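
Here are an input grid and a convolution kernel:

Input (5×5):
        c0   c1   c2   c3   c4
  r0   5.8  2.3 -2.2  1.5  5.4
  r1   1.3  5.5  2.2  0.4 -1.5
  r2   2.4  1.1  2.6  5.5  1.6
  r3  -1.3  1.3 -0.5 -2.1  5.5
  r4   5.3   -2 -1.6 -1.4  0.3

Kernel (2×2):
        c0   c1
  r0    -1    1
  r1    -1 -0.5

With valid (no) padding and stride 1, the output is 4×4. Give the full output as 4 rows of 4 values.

-7.55 -11.1 1.3 4.25
1.25 -5.7 -7.15 -8.2
-0.65 0.45 4.45 -4.55
-1.7 1 0.7 8.85

Output[0,0]: The receptive field on the input at this output position is [5.8 2.3 / 1.3 5.5]. Elementwise product with the kernel and sum: 5.8·-1 + 2.3·1 + 1.3·-1 + 5.5·-0.5.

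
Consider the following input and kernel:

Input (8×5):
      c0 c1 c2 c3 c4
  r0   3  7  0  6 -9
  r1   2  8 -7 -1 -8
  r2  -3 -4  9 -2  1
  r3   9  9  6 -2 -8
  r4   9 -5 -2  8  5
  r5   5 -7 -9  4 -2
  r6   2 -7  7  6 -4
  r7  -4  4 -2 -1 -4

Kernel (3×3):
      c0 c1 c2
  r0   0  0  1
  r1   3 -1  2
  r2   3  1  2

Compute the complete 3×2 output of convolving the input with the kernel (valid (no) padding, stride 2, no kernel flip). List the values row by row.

-11 -18
57 17
15 -11

Output[0,0]: The receptive field on the input at this output position is [3 7 0 / 2 8 -7 / -3 -4 9]. Elementwise product with the kernel and sum: 0·1 + 2·3 + 8·-1 + -7·2 + -3·3 + -4·1 + 9·2.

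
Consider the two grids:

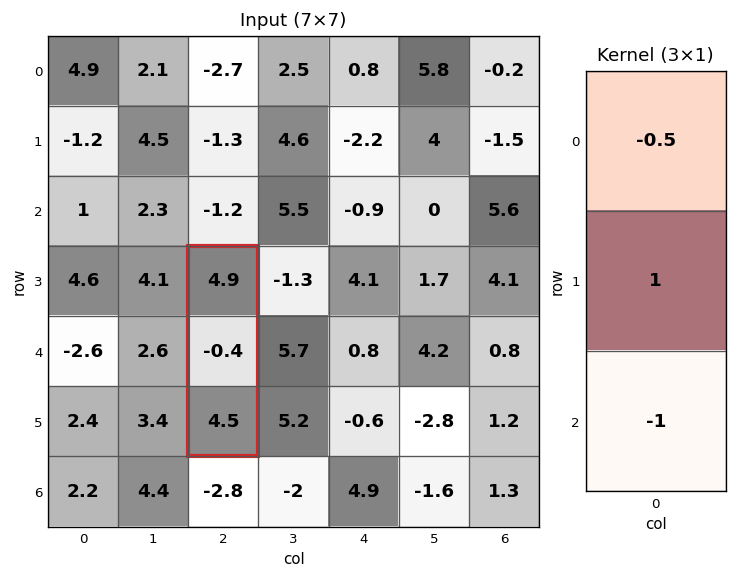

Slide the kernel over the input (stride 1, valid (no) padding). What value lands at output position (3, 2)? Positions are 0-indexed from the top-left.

The receptive field on the input at this output position is [4.9 / -0.4 / 4.5]. Elementwise product with the kernel and sum: 4.9·-0.5 + -0.4·1 + 4.5·-1.

-7.35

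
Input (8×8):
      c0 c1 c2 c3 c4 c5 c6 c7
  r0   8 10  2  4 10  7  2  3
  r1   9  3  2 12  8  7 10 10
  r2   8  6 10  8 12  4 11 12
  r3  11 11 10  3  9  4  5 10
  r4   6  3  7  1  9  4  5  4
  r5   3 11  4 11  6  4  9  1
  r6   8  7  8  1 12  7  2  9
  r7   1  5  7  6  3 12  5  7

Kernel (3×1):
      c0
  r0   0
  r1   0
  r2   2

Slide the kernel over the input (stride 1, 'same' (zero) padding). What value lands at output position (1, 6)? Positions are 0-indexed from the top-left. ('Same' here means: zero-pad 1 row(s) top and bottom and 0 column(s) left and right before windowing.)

22

The receptive field on the zero-padded input at this output position is [2 / 10 / 11]. Elementwise product with the kernel and sum: 11·2.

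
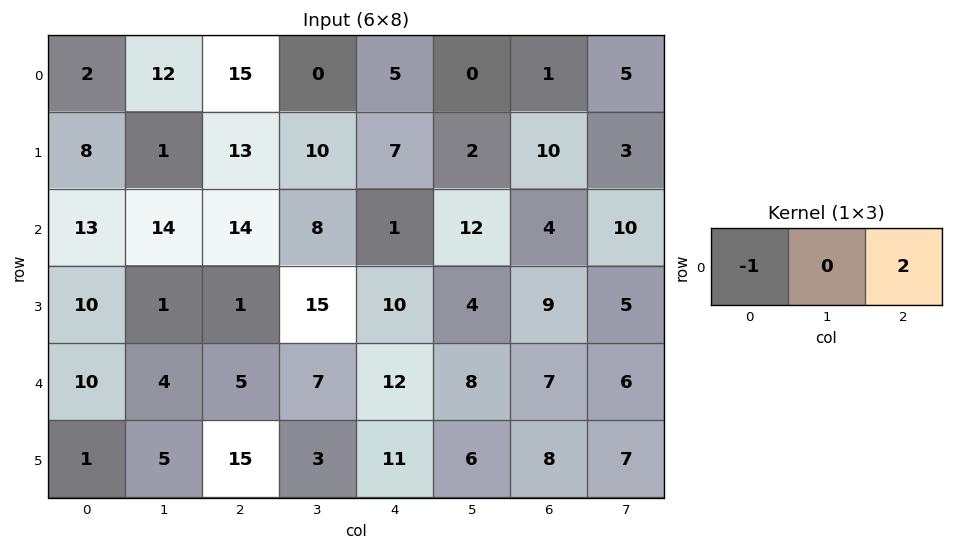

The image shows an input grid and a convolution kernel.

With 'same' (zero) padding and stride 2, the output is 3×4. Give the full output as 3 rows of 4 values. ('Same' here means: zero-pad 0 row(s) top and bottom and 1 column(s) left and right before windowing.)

24 -12 0 10
28 2 16 8
8 10 9 4

Output[0,0]: The receptive field on the zero-padded input at this output position is [0 2 12]. Elementwise product with the kernel and sum: 0·-1 + 12·2.
Output[0,1]: The receptive field on the zero-padded input at this output position is [12 15 0]. Elementwise product with the kernel and sum: 12·-1 + 0·2.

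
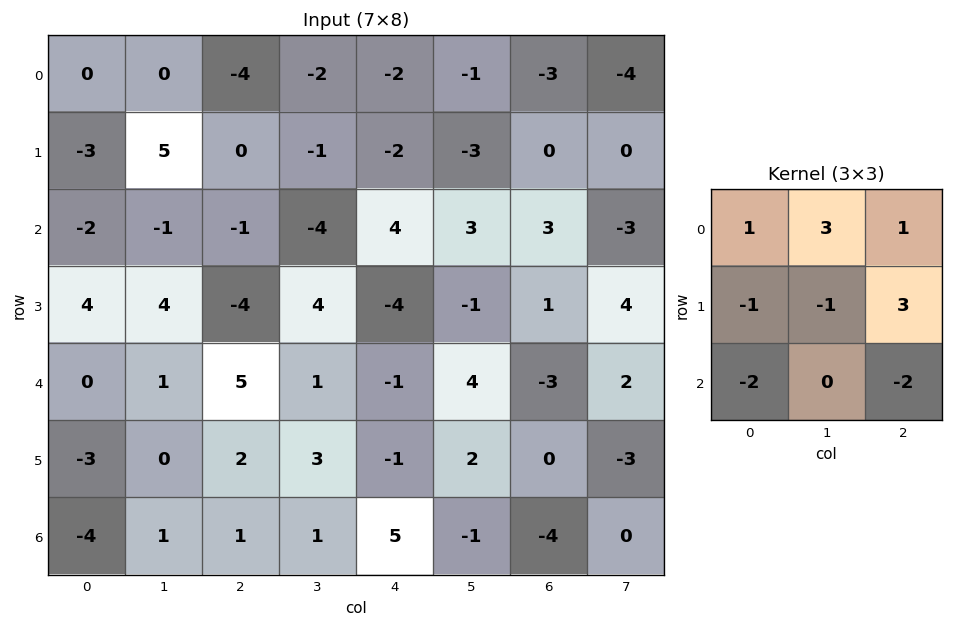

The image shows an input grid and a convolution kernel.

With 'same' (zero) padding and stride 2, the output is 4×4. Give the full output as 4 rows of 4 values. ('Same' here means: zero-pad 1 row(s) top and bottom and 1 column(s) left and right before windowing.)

-10 -10 9 -2
-13 -22 -7 -24
19 -13 -7 13
-2 10 -7 4

Output[0,0]: The receptive field on the zero-padded input at this output position is [0 0 0 / 0 0 0 / 0 -3 5]. Elementwise product with the kernel and sum: 0·1 + 0·3 + 0·1 + 0·-1 + 0·-1 + 0·3 + 0·-2 + 5·-2.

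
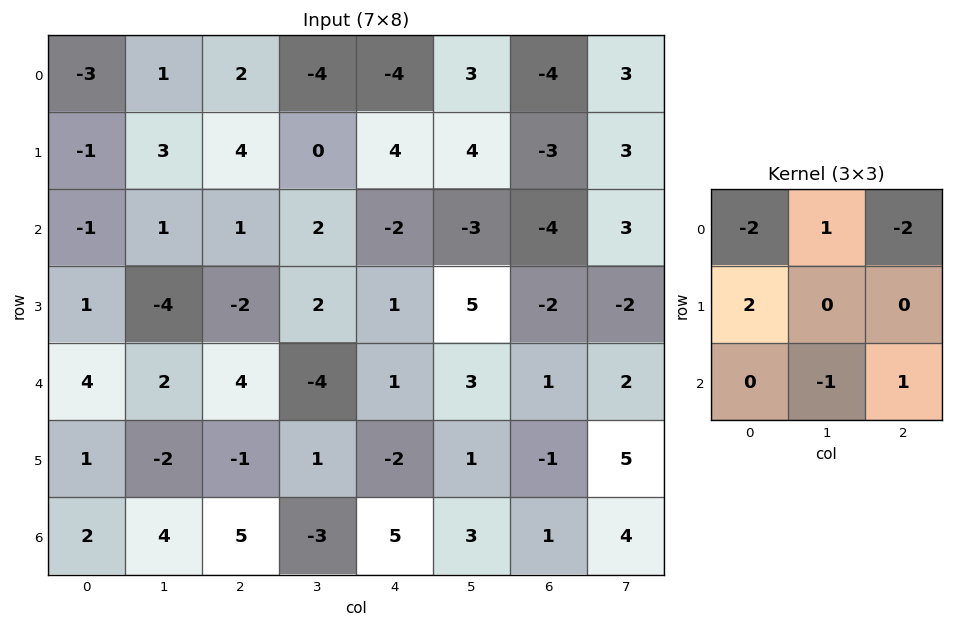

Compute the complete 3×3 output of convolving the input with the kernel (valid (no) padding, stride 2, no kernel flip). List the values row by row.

Output[0,0]: The receptive field on the input at this output position is [-3 1 2 / -1 3 4 / -1 1 1]. Elementwise product with the kernel and sum: -3·-2 + 1·1 + 2·-2 + -1·2 + 1·-1 + 1·1.

1 4 26
5 5 9
-11 -8 -7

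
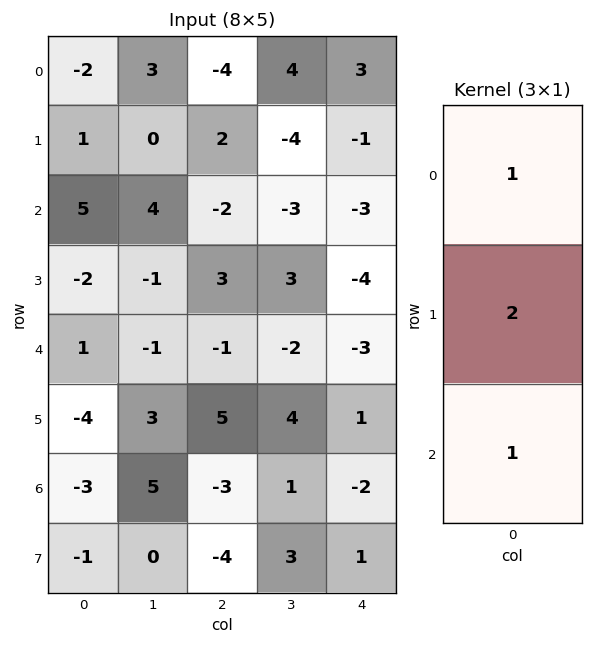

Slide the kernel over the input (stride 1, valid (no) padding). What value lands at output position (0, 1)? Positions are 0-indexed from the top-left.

The receptive field on the input at this output position is [3 / 0 / 4]. Elementwise product with the kernel and sum: 3·1 + 0·2 + 4·1.

7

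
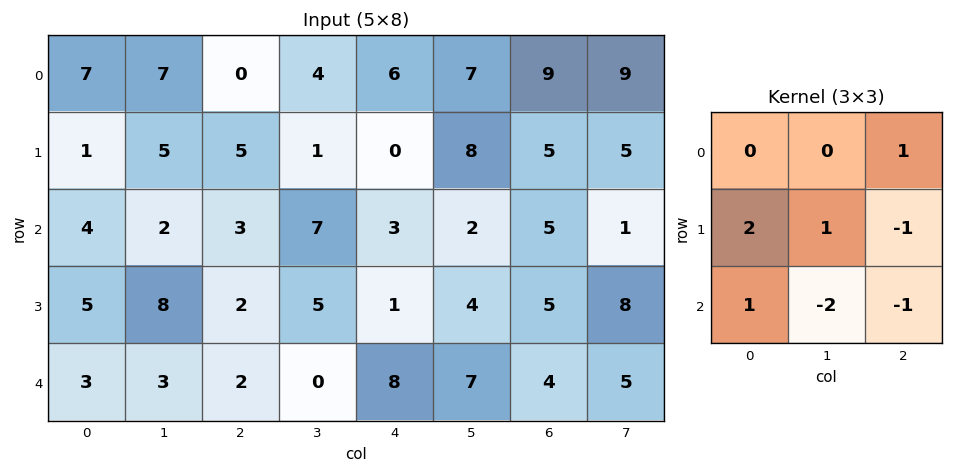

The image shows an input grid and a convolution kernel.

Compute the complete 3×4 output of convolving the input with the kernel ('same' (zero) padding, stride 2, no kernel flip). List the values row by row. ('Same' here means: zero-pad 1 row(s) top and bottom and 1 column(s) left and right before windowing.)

-7 4 0 7
-11 0 22 -1
8 13 5 21

Output[0,0]: The receptive field on the zero-padded input at this output position is [0 0 0 / 0 7 7 / 0 1 5]. Elementwise product with the kernel and sum: 0·1 + 0·2 + 7·1 + 7·-1 + 0·1 + 1·-2 + 5·-1.
Output[0,1]: The receptive field on the zero-padded input at this output position is [0 0 0 / 7 0 4 / 5 5 1]. Elementwise product with the kernel and sum: 0·1 + 7·2 + 0·1 + 4·-1 + 5·1 + 5·-2 + 1·-1.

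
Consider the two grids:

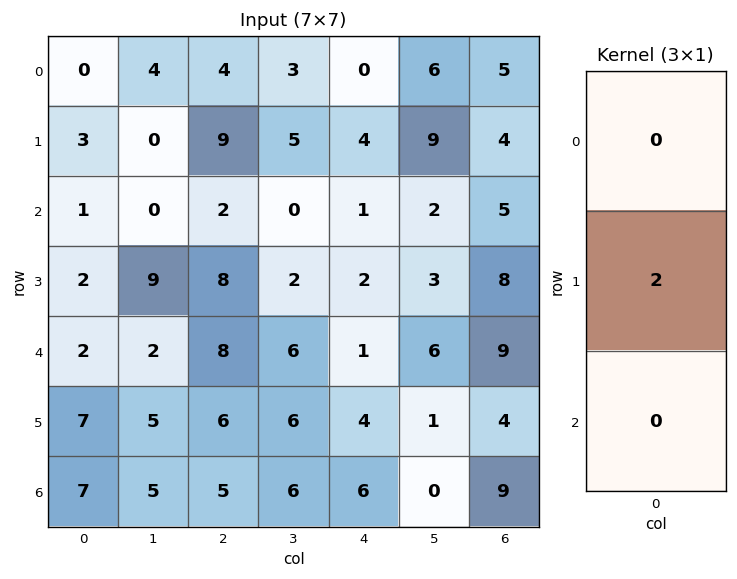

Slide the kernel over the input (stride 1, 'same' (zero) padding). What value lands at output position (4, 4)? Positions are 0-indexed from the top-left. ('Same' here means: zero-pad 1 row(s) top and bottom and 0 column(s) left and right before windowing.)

2

The receptive field on the zero-padded input at this output position is [2 / 1 / 4]. Elementwise product with the kernel and sum: 1·2.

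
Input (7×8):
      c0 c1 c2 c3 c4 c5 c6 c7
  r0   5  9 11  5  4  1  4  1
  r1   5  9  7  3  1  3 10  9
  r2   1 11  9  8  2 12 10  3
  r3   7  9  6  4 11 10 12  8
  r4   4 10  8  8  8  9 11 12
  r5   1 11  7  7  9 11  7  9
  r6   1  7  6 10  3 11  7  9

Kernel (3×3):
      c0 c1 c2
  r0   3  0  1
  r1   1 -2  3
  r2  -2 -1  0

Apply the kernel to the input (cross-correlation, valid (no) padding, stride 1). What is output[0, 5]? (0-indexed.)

-20

The receptive field on the input at this output position is [1 4 1 / 3 10 9 / 12 10 3]. Elementwise product with the kernel and sum: 1·3 + 1·1 + 3·1 + 10·-2 + 9·3 + 12·-2 + 10·-1.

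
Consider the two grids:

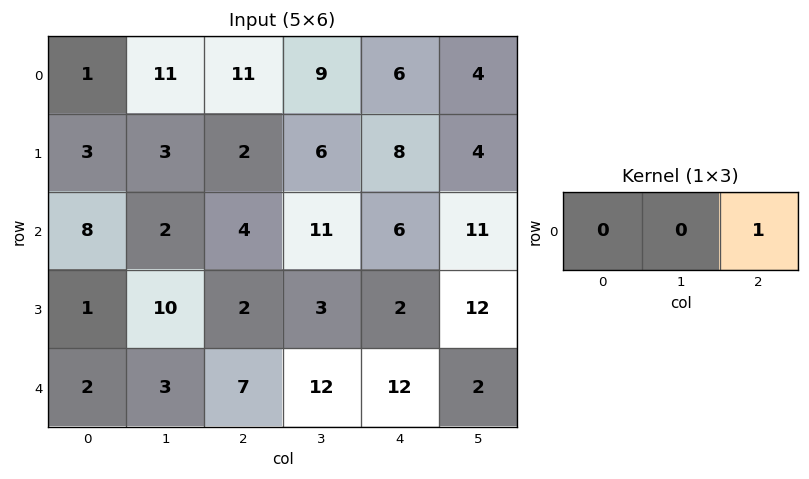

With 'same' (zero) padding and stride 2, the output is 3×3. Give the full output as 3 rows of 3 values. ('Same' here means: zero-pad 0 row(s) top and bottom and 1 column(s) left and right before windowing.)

11 9 4
2 11 11
3 12 2

Output[0,0]: The receptive field on the zero-padded input at this output position is [0 1 11]. Elementwise product with the kernel and sum: 11·1.
Output[0,1]: The receptive field on the zero-padded input at this output position is [11 11 9]. Elementwise product with the kernel and sum: 9·1.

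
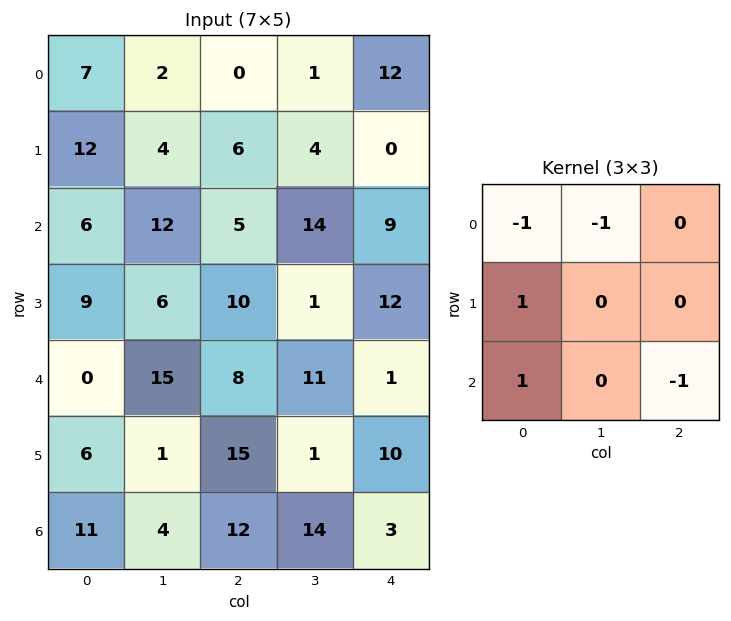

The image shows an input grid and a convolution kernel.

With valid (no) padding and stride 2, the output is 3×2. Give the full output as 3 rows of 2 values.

Output[0,0]: The receptive field on the input at this output position is [7 2 0 / 12 4 6 / 6 12 5]. Elementwise product with the kernel and sum: 7·-1 + 2·-1 + 12·1 + 6·1 + 5·-1.
Output[0,1]: The receptive field on the input at this output position is [0 1 12 / 6 4 0 / 5 14 9]. Elementwise product with the kernel and sum: 0·-1 + 1·-1 + 6·1 + 5·1 + 9·-1.

4 1
-17 -2
-10 5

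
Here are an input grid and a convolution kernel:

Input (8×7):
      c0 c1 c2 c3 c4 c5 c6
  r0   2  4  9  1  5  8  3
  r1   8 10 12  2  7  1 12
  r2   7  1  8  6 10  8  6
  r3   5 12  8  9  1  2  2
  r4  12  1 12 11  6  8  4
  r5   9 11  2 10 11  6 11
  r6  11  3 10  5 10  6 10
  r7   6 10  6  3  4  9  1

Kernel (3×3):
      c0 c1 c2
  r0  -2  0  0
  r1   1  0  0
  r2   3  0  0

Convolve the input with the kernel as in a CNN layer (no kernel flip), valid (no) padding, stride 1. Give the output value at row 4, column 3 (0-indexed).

3

The receptive field on the input at this output position is [11 6 8 / 10 11 6 / 5 10 6]. Elementwise product with the kernel and sum: 11·-2 + 10·1 + 5·3.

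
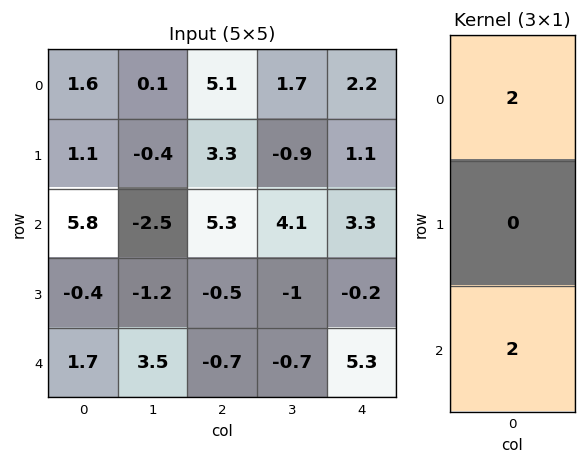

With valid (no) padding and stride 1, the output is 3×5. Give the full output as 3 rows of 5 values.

14.8 -4.8 20.8 11.6 11
1.4 -3.2 5.6 -3.8 1.8
15 2 9.2 6.8 17.2

Output[0,0]: The receptive field on the input at this output position is [1.6 / 1.1 / 5.8]. Elementwise product with the kernel and sum: 1.6·2 + 5.8·2.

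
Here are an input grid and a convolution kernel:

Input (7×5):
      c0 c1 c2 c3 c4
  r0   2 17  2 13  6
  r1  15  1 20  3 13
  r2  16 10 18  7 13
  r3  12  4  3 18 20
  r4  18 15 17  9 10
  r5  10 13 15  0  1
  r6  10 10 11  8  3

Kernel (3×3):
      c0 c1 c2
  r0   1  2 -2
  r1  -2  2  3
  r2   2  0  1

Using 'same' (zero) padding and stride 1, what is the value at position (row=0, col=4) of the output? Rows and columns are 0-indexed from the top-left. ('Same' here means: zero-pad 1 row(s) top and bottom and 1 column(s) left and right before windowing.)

The receptive field on the zero-padded input at this output position is [0 0 0 / 13 6 0 / 3 13 0]. Elementwise product with the kernel and sum: 0·1 + 0·2 + 0·-2 + 13·-2 + 6·2 + 0·3 + 3·2 + 0·1.

-8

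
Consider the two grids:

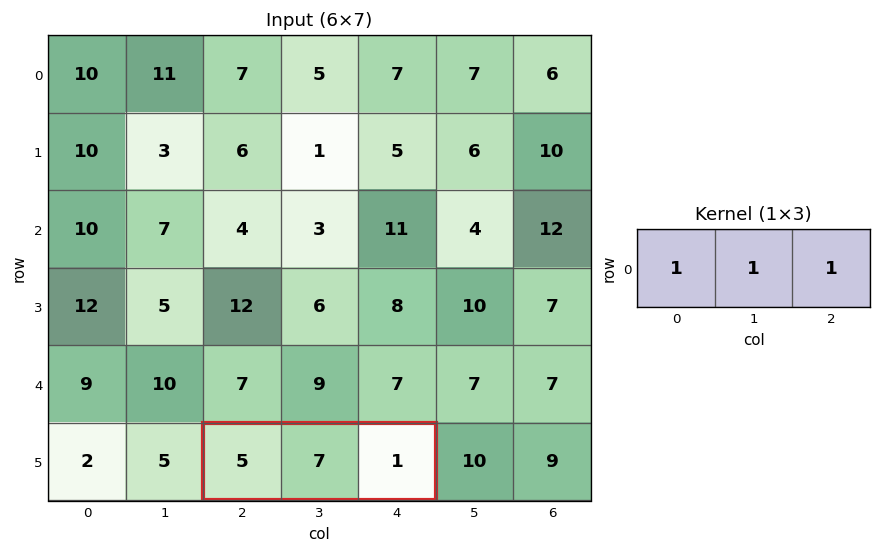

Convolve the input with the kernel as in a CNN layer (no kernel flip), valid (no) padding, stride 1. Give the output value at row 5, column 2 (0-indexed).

The receptive field on the input at this output position is [5 7 1]. Elementwise product with the kernel and sum: 5·1 + 7·1 + 1·1.

13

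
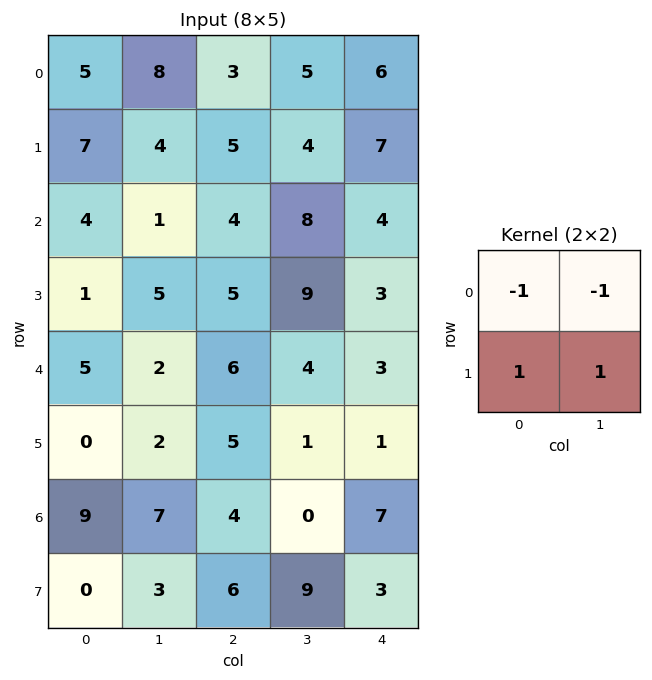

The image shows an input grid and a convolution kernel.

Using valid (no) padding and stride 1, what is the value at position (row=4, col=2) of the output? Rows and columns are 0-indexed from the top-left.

The receptive field on the input at this output position is [6 4 / 5 1]. Elementwise product with the kernel and sum: 6·-1 + 4·-1 + 5·1 + 1·1.

-4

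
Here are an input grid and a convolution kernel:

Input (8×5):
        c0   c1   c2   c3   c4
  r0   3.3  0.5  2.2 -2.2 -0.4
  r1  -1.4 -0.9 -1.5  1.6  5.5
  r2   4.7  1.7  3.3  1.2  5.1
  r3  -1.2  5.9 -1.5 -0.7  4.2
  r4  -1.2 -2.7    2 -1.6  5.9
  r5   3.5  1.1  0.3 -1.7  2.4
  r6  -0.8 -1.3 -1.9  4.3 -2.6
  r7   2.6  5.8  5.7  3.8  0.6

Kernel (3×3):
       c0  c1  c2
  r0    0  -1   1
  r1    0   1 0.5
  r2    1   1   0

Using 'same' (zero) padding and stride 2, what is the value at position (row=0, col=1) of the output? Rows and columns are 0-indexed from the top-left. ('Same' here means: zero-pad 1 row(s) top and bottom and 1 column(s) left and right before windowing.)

The receptive field on the zero-padded input at this output position is [0 0 0 / 0.5 2.2 -2.2 / -0.9 -1.5 1.6]. Elementwise product with the kernel and sum: 0·-1 + 0·1 + 2.2·1 + -2.2·0.5 + -0.9·1 + -1.5·1.

-1.3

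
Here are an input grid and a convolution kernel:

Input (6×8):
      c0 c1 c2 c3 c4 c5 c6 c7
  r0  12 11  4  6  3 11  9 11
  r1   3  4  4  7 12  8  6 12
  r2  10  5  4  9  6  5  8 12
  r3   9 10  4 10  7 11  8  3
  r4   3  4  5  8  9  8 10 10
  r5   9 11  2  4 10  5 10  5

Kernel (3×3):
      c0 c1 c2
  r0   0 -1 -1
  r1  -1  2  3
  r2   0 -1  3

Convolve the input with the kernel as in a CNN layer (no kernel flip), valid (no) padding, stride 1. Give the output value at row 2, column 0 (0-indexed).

The receptive field on the input at this output position is [10 5 4 / 9 10 4 / 3 4 5]. Elementwise product with the kernel and sum: 5·-1 + 4·-1 + 9·-1 + 10·2 + 4·3 + 4·-1 + 5·3.

25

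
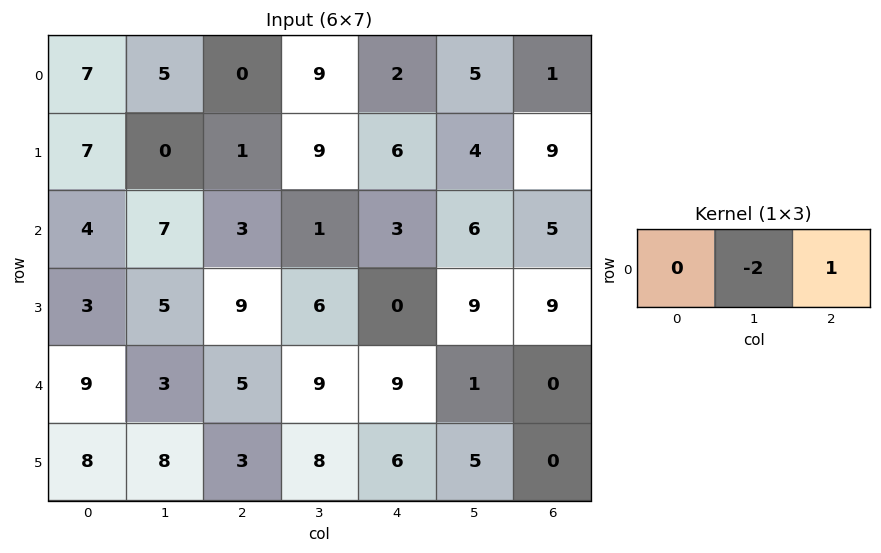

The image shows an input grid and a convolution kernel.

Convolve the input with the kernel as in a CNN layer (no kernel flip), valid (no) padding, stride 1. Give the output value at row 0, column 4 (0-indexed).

-9

The receptive field on the input at this output position is [2 5 1]. Elementwise product with the kernel and sum: 5·-2 + 1·1.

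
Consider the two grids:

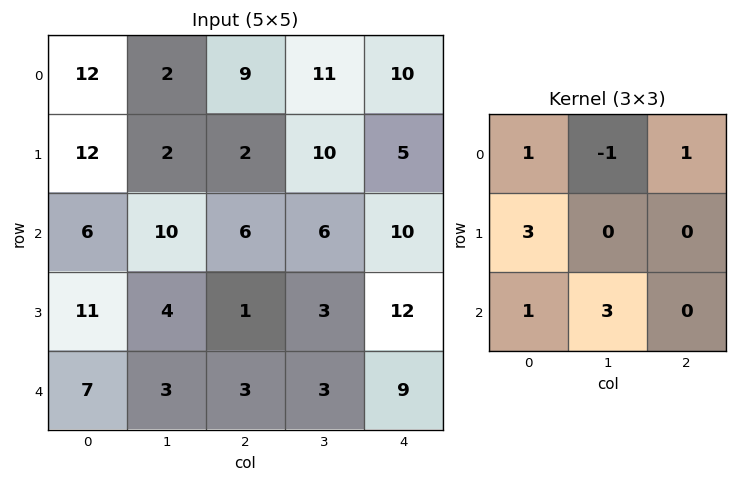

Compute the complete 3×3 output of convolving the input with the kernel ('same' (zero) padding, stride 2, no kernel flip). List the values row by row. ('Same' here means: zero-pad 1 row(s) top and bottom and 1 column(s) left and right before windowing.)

36 14 58
23 47 62
-7 15 0

Output[0,0]: The receptive field on the zero-padded input at this output position is [0 0 0 / 0 12 2 / 0 12 2]. Elementwise product with the kernel and sum: 0·1 + 0·-1 + 0·1 + 0·3 + 0·1 + 12·3.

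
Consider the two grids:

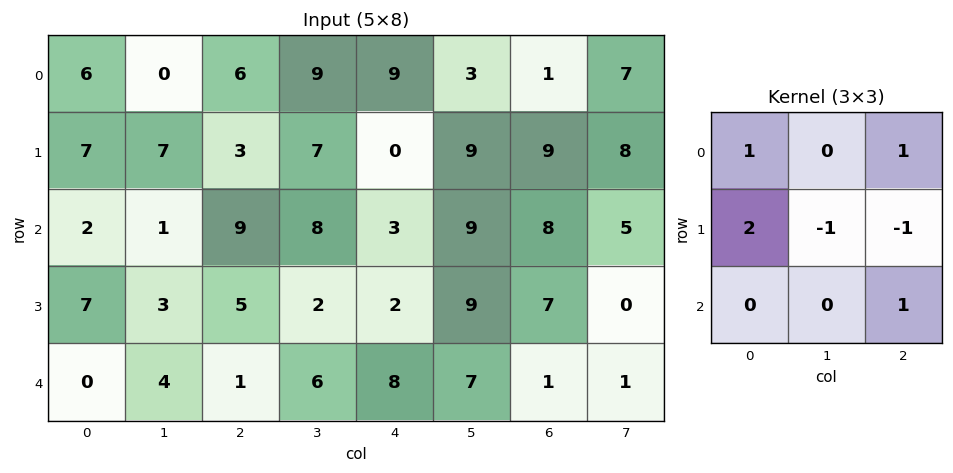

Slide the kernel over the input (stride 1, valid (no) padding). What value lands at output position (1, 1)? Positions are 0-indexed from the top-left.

The receptive field on the input at this output position is [7 3 7 / 1 9 8 / 3 5 2]. Elementwise product with the kernel and sum: 7·1 + 7·1 + 1·2 + 9·-1 + 8·-1 + 2·1.

1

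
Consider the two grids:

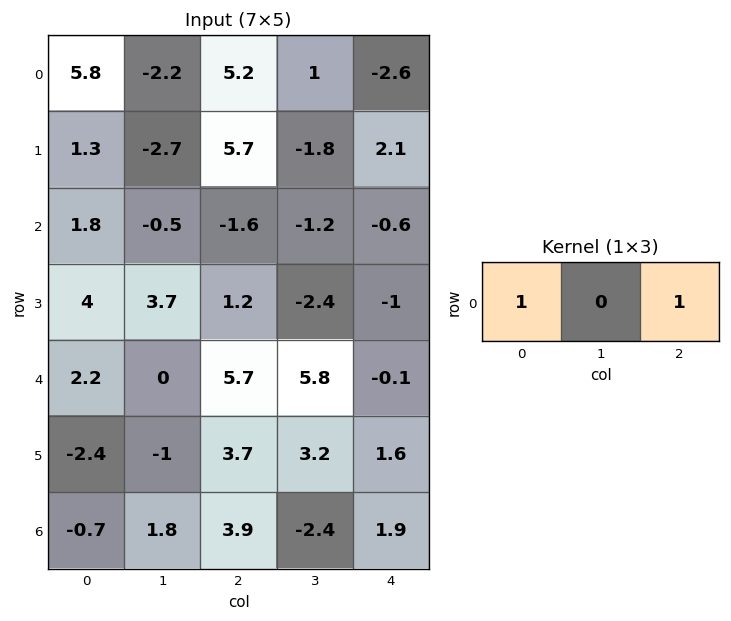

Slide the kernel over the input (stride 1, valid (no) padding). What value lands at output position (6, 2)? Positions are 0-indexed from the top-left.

5.8

The receptive field on the input at this output position is [3.9 -2.4 1.9]. Elementwise product with the kernel and sum: 3.9·1 + 1.9·1.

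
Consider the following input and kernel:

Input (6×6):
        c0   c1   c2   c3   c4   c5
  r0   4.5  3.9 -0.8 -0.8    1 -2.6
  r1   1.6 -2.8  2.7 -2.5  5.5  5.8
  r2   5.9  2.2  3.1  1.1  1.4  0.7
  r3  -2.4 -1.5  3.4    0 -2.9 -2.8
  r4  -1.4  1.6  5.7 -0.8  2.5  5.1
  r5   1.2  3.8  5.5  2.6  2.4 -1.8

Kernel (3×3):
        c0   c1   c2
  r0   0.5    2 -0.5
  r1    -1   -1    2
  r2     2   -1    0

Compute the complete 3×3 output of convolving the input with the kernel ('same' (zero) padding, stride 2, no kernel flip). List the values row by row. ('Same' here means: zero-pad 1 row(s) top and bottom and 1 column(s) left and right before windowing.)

Output[0,0]: The receptive field on the zero-padded input at this output position is [0 0 0 / 0 4.5 3.9 / 0 1.6 -2.8]. Elementwise product with the kernel and sum: 0·0.5 + 0·2 + 0·-0.5 + 0·-1 + 4.5·-1 + 3.9·2 + 0·2 + 1.6·-1.
Output[0,1]: The receptive field on the zero-padded input at this output position is [0 0 0 / 3.9 -0.8 -0.8 / -2.8 2.7 -2.5]. Elementwise product with the kernel and sum: 0·0.5 + 0·2 + 0·-0.5 + 3.9·-1 + -0.8·-1 + -0.8·2 + -2.8·2 + 2.7·-1.

1.7 -13 -15.9
5.5 -4.25 8.65
-0.65 -0.75 6.9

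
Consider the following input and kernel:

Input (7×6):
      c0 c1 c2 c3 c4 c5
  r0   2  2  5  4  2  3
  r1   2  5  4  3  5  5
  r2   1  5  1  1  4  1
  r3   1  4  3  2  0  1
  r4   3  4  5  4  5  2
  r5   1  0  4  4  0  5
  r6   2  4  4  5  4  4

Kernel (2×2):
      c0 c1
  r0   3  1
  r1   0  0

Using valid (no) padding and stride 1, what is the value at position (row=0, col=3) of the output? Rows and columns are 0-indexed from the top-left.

The receptive field on the input at this output position is [4 2 / 3 5]. Elementwise product with the kernel and sum: 4·3 + 2·1.

14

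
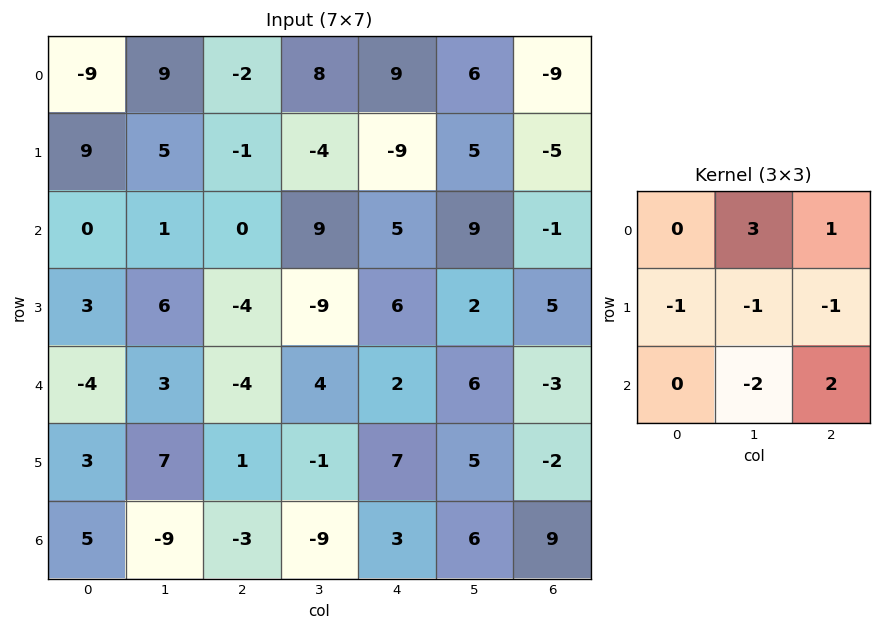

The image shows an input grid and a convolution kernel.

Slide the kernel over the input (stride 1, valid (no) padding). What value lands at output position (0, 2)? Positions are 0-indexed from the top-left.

39

The receptive field on the input at this output position is [-2 8 9 / -1 -4 -9 / 0 9 5]. Elementwise product with the kernel and sum: 8·3 + 9·1 + -1·-1 + -4·-1 + -9·-1 + 9·-2 + 5·2.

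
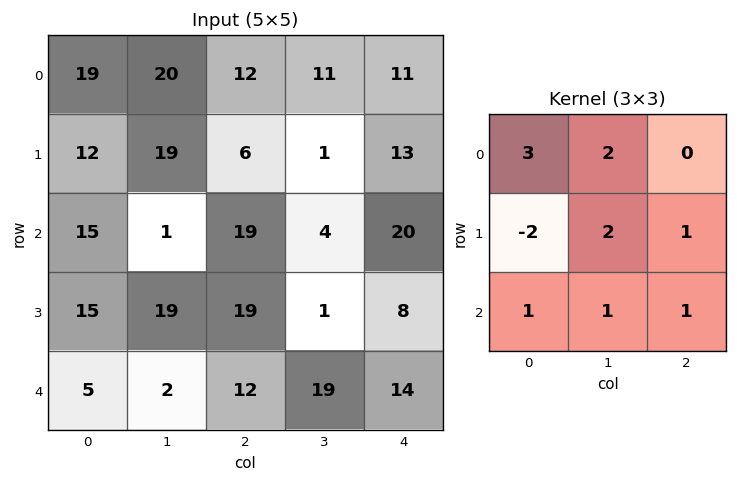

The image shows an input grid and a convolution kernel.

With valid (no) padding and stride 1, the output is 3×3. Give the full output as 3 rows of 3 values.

Output[0,0]: The receptive field on the input at this output position is [19 20 12 / 12 19 6 / 15 1 19]. Elementwise product with the kernel and sum: 19·3 + 20·2 + 12·-2 + 19·2 + 6·1 + 15·1 + 1·1 + 19·1.

152 83 104
118 148 38
93 75 82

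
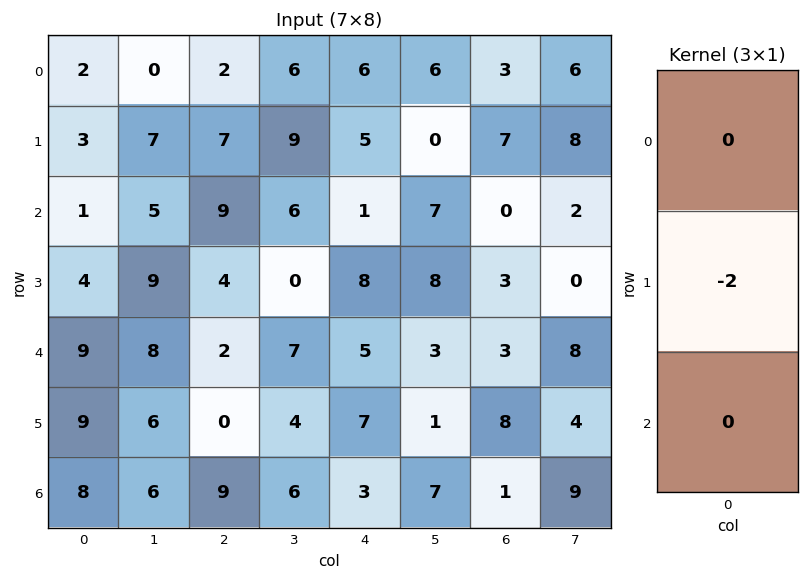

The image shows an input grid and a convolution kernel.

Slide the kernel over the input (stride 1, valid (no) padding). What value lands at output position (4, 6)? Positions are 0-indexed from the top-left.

The receptive field on the input at this output position is [3 / 8 / 1]. Elementwise product with the kernel and sum: 8·-2.

-16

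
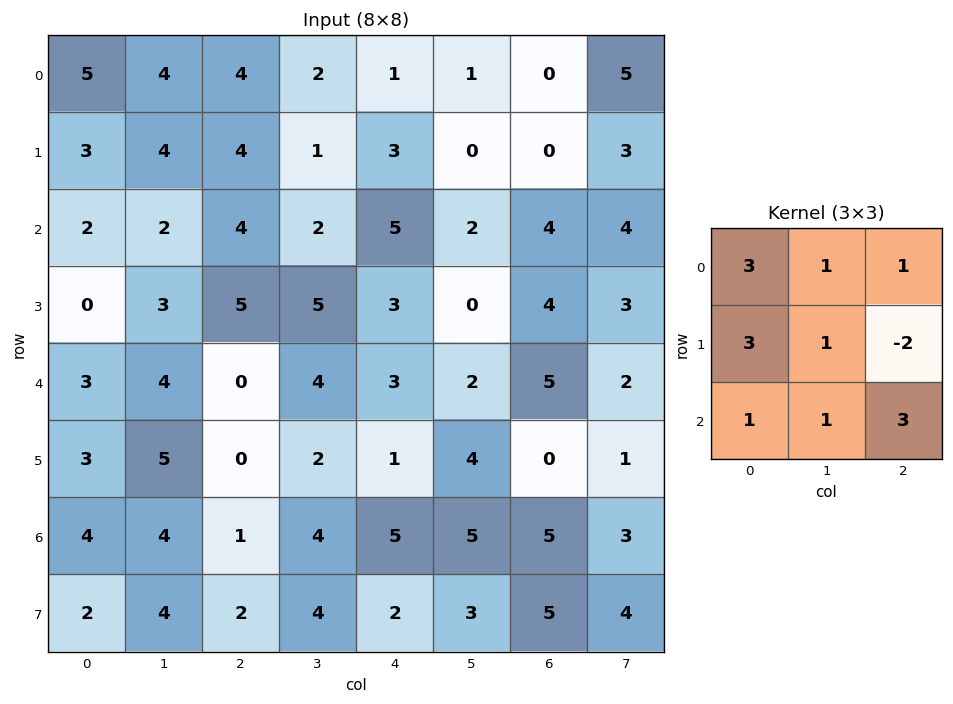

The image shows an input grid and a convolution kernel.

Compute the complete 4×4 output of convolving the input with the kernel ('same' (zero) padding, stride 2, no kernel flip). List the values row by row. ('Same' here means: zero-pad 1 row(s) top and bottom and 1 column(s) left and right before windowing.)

Output[0,0]: The receptive field on the zero-padded input at this output position is [0 0 0 / 0 5 4 / 0 3 4]. Elementwise product with the kernel and sum: 0·3 + 0·1 + 0·1 + 0·3 + 5·1 + 4·-2 + 0·1 + 3·1 + 4·3.
Output[0,1]: The receptive field on the zero-padded input at this output position is [0 0 0 / 4 4 2 / 4 4 1]. Elementwise product with the kernel and sum: 0·3 + 0·1 + 0·1 + 4·3 + 4·1 + 2·-2 + 4·1 + 4·1 + 1·3.

12 23 9 2
14 46 21 18
16 34 44 21
18 40 33 47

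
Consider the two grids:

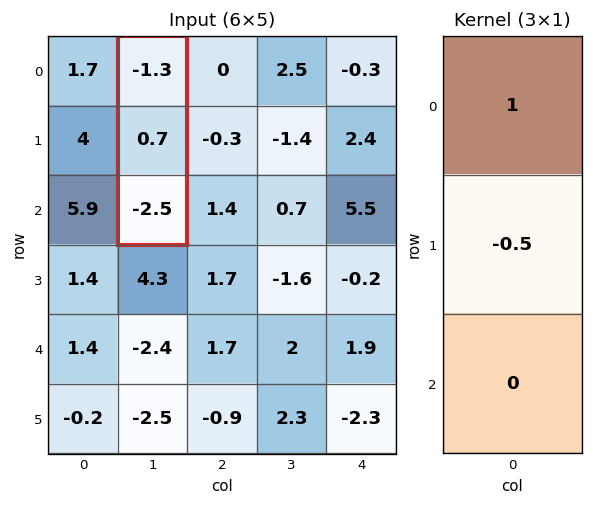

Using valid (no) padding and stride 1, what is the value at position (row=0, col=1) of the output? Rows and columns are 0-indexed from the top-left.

The receptive field on the input at this output position is [-1.3 / 0.7 / -2.5]. Elementwise product with the kernel and sum: -1.3·1 + 0.7·-0.5.

-1.65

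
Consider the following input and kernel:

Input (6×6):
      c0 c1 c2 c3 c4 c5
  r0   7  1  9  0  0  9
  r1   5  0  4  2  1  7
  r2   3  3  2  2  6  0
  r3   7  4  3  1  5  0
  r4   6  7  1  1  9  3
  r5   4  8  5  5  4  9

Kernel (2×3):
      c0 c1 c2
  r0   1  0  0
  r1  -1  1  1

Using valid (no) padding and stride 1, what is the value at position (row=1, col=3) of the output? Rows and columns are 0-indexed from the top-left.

6

The receptive field on the input at this output position is [2 1 7 / 2 6 0]. Elementwise product with the kernel and sum: 2·1 + 2·-1 + 6·1 + 0·1.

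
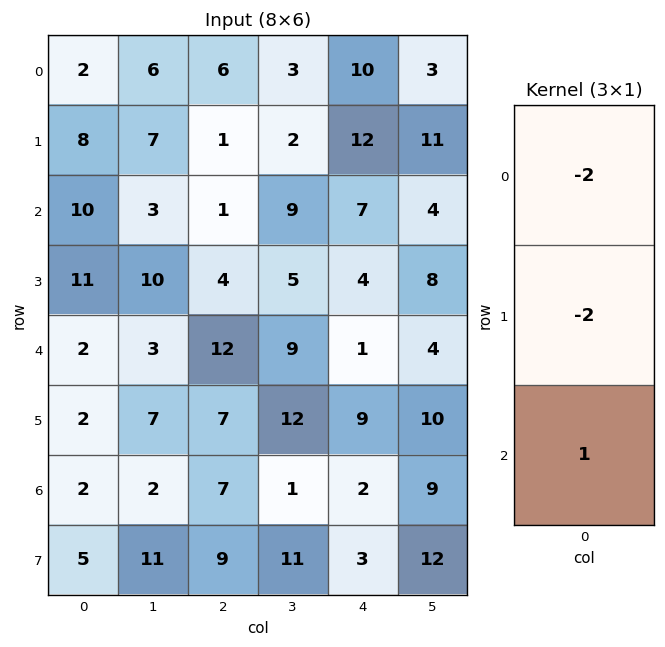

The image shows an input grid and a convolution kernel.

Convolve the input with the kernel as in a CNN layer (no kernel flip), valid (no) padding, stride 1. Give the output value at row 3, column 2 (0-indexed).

-25

The receptive field on the input at this output position is [4 / 12 / 7]. Elementwise product with the kernel and sum: 4·-2 + 12·-2 + 7·1.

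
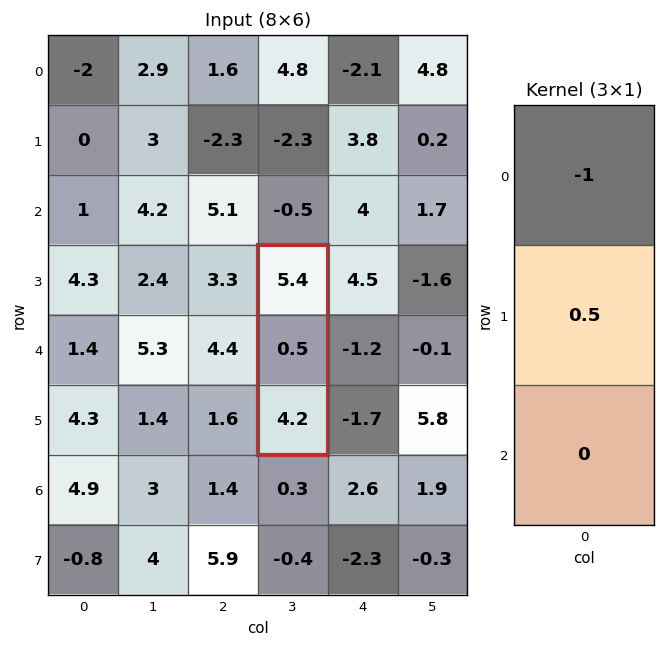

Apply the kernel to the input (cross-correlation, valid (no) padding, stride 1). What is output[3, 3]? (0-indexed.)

The receptive field on the input at this output position is [5.4 / 0.5 / 4.2]. Elementwise product with the kernel and sum: 5.4·-1 + 0.5·0.5.

-5.15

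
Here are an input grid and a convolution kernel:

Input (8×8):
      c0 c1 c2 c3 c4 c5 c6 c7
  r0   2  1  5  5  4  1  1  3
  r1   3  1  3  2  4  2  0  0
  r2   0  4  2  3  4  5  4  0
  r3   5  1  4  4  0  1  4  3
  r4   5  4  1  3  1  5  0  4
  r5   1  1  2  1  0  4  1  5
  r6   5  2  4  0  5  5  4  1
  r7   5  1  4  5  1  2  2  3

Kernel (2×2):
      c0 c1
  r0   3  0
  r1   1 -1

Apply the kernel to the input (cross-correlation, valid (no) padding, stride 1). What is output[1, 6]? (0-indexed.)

The receptive field on the input at this output position is [0 0 / 4 0]. Elementwise product with the kernel and sum: 0·3 + 4·1 + 0·-1.

4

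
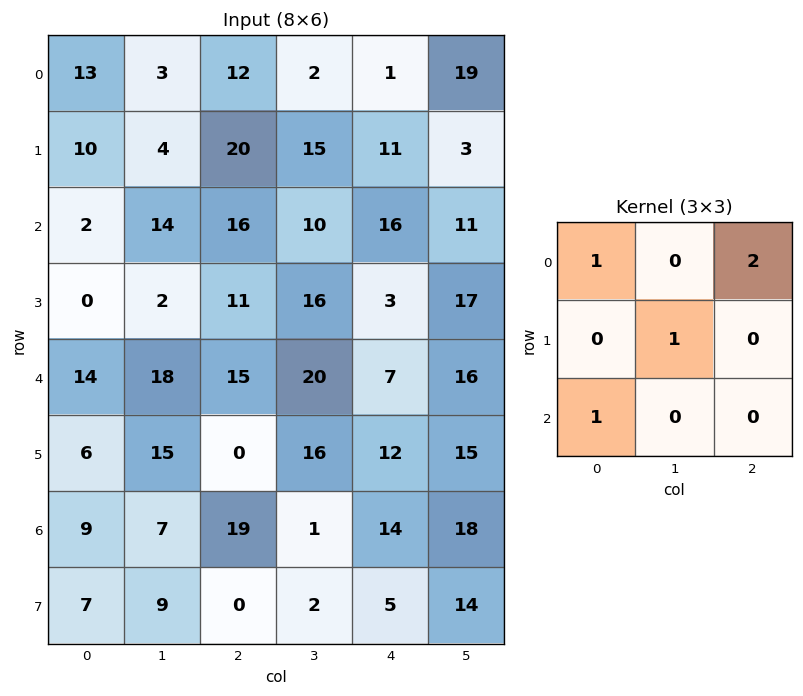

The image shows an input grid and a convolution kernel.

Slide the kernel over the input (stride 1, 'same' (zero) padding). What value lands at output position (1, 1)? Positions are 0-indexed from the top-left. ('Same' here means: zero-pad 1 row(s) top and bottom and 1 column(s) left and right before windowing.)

43

The receptive field on the zero-padded input at this output position is [13 3 12 / 10 4 20 / 2 14 16]. Elementwise product with the kernel and sum: 13·1 + 12·2 + 4·1 + 2·1.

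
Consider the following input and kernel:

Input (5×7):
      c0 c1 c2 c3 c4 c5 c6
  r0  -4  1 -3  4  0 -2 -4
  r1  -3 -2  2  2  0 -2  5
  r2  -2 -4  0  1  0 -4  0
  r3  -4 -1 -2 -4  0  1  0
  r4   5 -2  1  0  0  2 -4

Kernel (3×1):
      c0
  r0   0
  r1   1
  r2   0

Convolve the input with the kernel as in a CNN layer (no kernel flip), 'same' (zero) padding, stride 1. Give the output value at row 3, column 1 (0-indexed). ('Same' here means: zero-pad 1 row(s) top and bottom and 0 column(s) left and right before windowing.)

-1

The receptive field on the zero-padded input at this output position is [-4 / -1 / -2]. Elementwise product with the kernel and sum: -1·1.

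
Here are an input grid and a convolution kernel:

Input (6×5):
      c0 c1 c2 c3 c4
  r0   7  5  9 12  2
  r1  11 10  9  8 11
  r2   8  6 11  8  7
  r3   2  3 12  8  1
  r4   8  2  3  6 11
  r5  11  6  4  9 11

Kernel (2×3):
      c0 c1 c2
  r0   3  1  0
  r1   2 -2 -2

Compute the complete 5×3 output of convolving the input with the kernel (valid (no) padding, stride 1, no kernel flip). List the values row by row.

Output[0,0]: The receptive field on the input at this output position is [7 5 9 / 11 10 9]. Elementwise product with the kernel and sum: 7·3 + 5·1 + 11·2 + 10·-2 + 9·-2.
Output[0,1]: The receptive field on the input at this output position is [5 9 12 / 10 9 8]. Elementwise product with the kernel and sum: 5·3 + 9·1 + 10·2 + 9·-2 + 8·-2.

10 10 19
25 13 27
4 -5 47
15 7 16
28 -5 -17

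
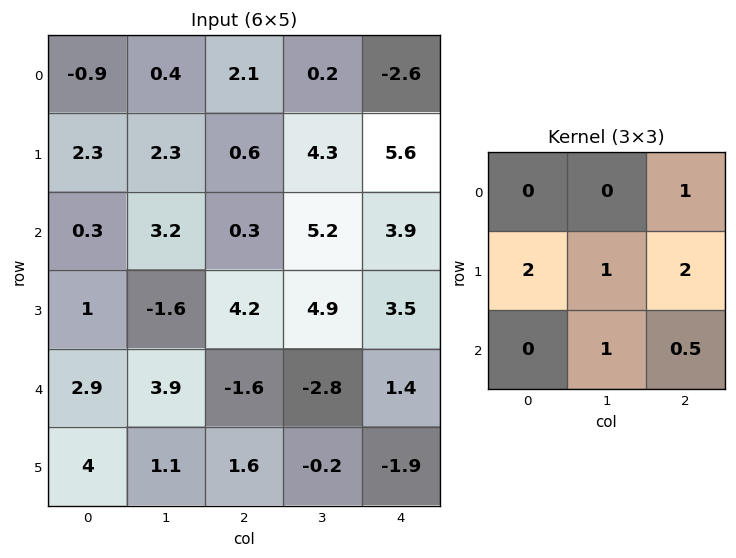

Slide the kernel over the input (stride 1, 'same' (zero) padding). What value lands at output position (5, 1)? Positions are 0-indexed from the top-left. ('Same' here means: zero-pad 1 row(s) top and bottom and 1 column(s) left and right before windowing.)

10.7

The receptive field on the zero-padded input at this output position is [2.9 3.9 -1.6 / 4 1.1 1.6 / 0 0 0]. Elementwise product with the kernel and sum: -1.6·1 + 4·2 + 1.1·1 + 1.6·2 + 0·1 + 0·0.5.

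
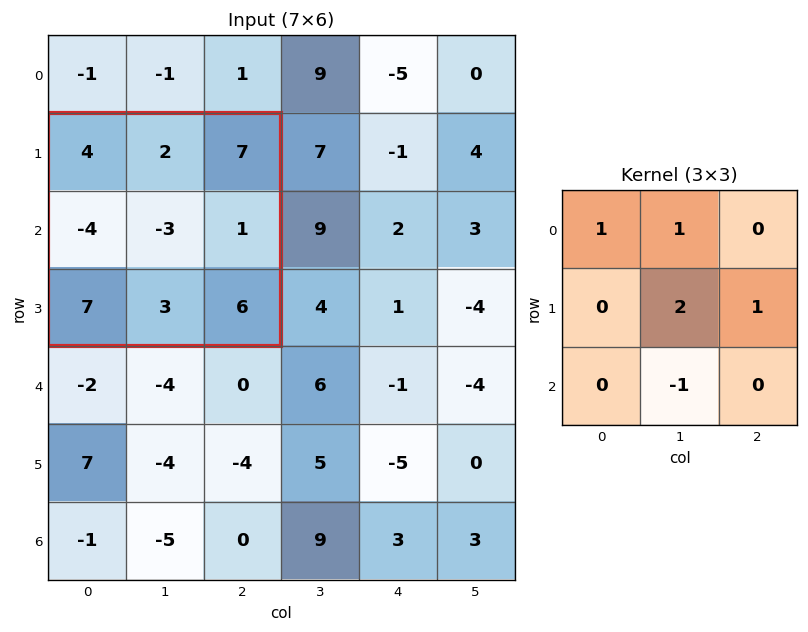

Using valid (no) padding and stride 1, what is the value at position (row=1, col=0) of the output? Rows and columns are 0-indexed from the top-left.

The receptive field on the input at this output position is [4 2 7 / -4 -3 1 / 7 3 6]. Elementwise product with the kernel and sum: 4·1 + 2·1 + -3·2 + 1·1 + 3·-1.

-2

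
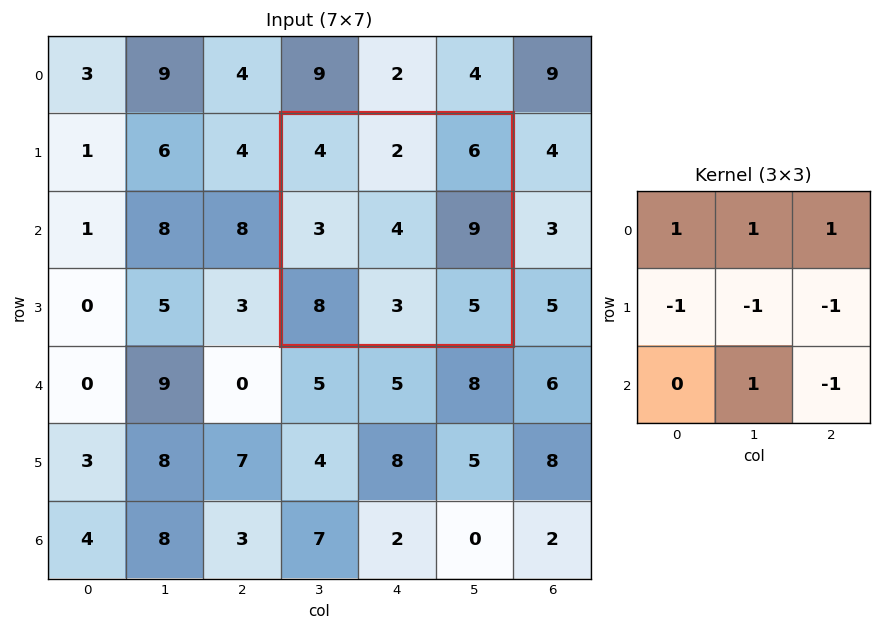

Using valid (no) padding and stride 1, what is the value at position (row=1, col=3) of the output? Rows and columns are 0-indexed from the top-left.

The receptive field on the input at this output position is [4 2 6 / 3 4 9 / 8 3 5]. Elementwise product with the kernel and sum: 4·1 + 2·1 + 6·1 + 3·-1 + 4·-1 + 9·-1 + 3·1 + 5·-1.

-6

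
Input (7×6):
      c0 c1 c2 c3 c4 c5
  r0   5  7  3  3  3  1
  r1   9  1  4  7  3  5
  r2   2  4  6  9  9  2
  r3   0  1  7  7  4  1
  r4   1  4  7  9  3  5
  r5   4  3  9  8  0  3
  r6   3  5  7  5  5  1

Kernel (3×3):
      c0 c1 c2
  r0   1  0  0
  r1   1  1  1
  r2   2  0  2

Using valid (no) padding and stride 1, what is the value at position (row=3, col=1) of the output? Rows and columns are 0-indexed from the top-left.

The receptive field on the input at this output position is [1 7 7 / 4 7 9 / 3 9 8]. Elementwise product with the kernel and sum: 1·1 + 4·1 + 7·1 + 9·1 + 3·2 + 8·2.

43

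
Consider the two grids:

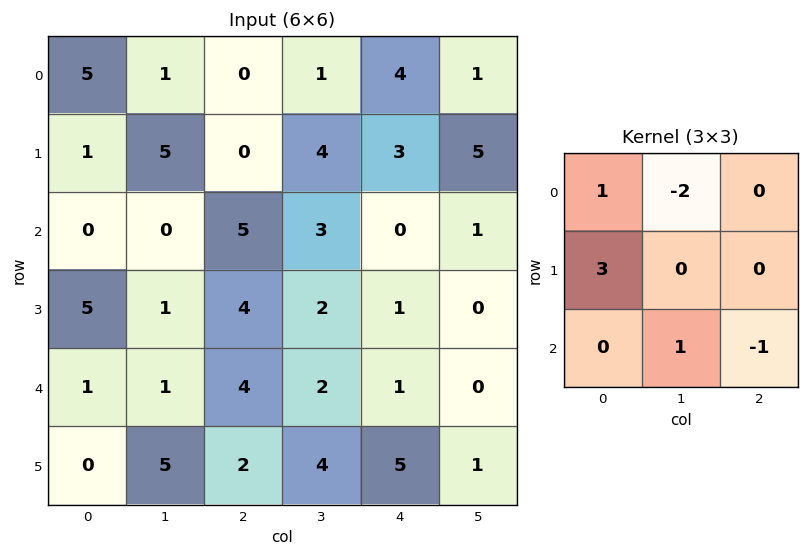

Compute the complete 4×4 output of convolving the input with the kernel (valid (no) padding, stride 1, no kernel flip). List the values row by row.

1 18 1 4
-12 7 8 8
12 -5 12 10
9 -6 11 10

Output[0,0]: The receptive field on the input at this output position is [5 1 0 / 1 5 0 / 0 0 5]. Elementwise product with the kernel and sum: 5·1 + 1·-2 + 1·3 + 0·1 + 5·-1.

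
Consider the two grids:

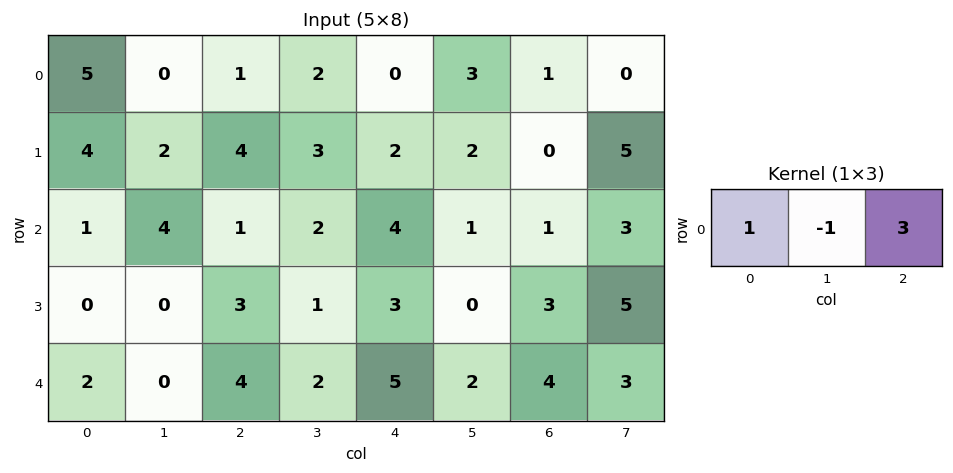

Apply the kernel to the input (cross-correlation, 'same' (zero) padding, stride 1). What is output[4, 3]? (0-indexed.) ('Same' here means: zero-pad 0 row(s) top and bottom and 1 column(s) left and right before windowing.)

17

The receptive field on the zero-padded input at this output position is [4 2 5]. Elementwise product with the kernel and sum: 4·1 + 2·-1 + 5·3.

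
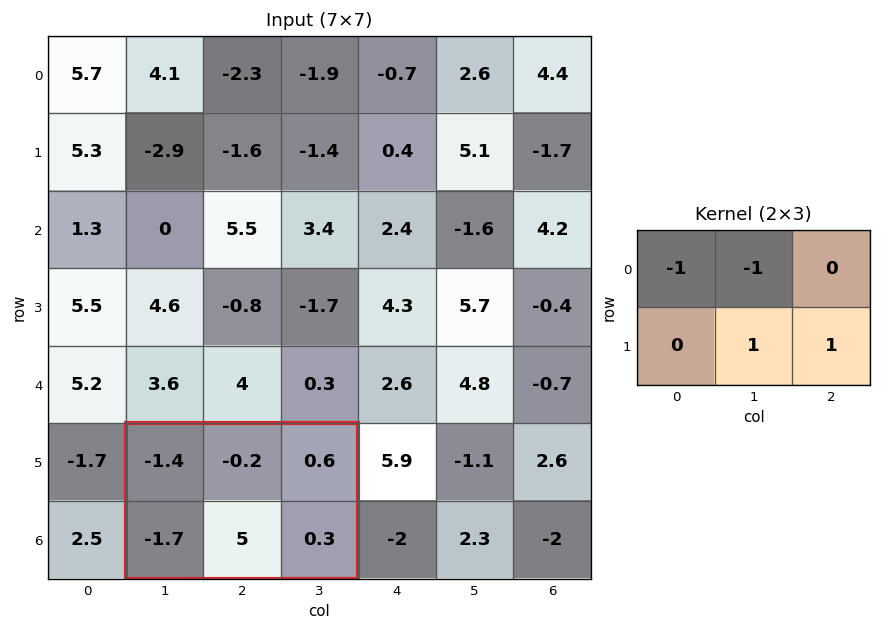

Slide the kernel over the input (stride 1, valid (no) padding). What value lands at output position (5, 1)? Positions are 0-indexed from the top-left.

The receptive field on the input at this output position is [-1.4 -0.2 0.6 / -1.7 5 0.3]. Elementwise product with the kernel and sum: -1.4·-1 + -0.2·-1 + 5·1 + 0.3·1.

6.9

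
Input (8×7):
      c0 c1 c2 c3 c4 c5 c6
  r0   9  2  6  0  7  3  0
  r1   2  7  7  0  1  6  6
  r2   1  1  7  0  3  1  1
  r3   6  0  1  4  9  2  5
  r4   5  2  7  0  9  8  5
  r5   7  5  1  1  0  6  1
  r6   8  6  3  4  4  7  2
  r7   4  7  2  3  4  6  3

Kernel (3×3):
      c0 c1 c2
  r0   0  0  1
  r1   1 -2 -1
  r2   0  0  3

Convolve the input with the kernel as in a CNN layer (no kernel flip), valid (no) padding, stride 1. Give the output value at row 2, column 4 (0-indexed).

16

The receptive field on the input at this output position is [3 1 1 / 9 2 5 / 9 8 5]. Elementwise product with the kernel and sum: 1·1 + 9·1 + 2·-2 + 5·-1 + 5·3.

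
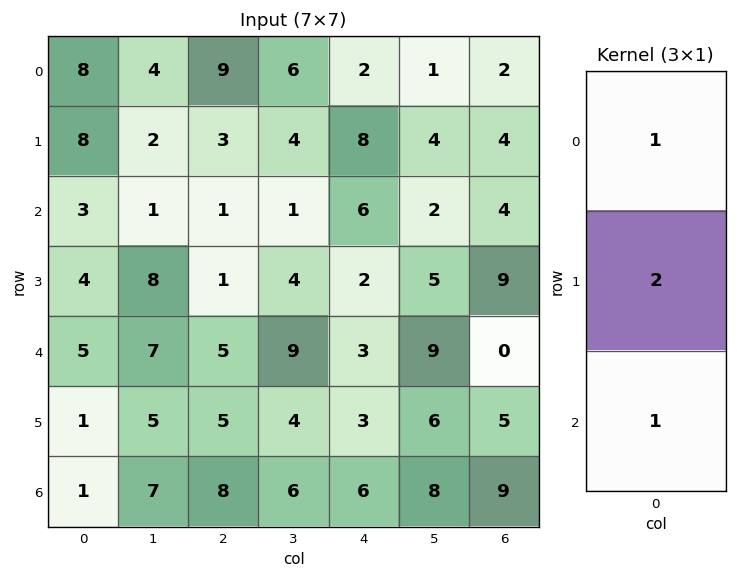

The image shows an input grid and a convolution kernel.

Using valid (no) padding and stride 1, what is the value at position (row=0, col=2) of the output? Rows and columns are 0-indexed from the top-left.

The receptive field on the input at this output position is [9 / 3 / 1]. Elementwise product with the kernel and sum: 9·1 + 3·2 + 1·1.

16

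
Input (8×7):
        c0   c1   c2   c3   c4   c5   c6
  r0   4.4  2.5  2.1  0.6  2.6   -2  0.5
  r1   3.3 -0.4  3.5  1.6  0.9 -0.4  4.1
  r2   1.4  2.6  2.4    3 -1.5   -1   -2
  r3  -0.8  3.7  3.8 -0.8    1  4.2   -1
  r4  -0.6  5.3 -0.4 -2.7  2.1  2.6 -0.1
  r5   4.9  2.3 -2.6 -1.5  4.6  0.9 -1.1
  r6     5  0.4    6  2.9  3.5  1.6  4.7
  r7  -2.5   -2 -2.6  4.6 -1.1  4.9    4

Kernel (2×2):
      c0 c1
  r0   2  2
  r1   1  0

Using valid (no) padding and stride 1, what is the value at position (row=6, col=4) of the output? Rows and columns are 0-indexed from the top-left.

The receptive field on the input at this output position is [3.5 1.6 / -1.1 4.9]. Elementwise product with the kernel and sum: 3.5·2 + 1.6·2 + -1.1·1.

9.1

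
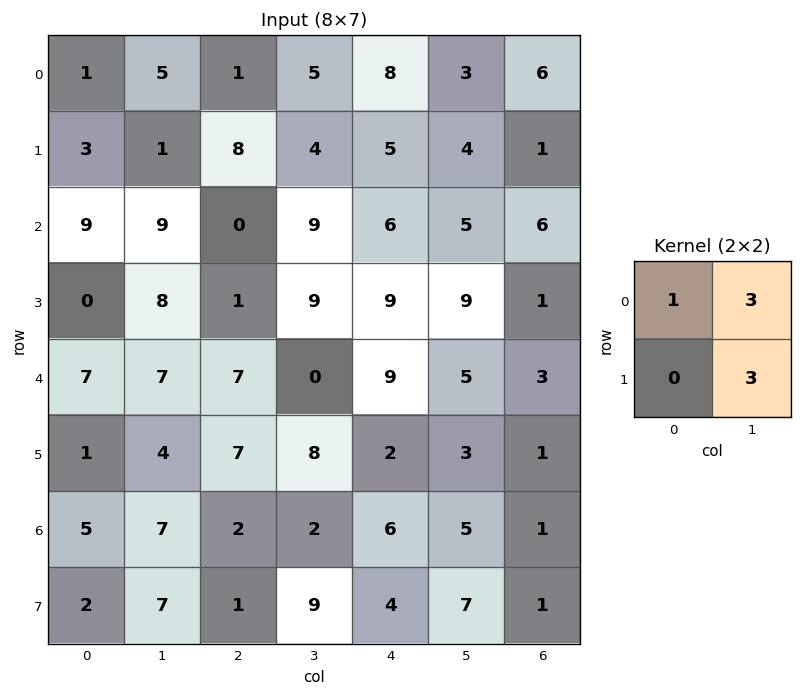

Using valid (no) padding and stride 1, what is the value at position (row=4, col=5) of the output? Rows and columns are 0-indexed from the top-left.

17

The receptive field on the input at this output position is [5 3 / 3 1]. Elementwise product with the kernel and sum: 5·1 + 3·3 + 1·3.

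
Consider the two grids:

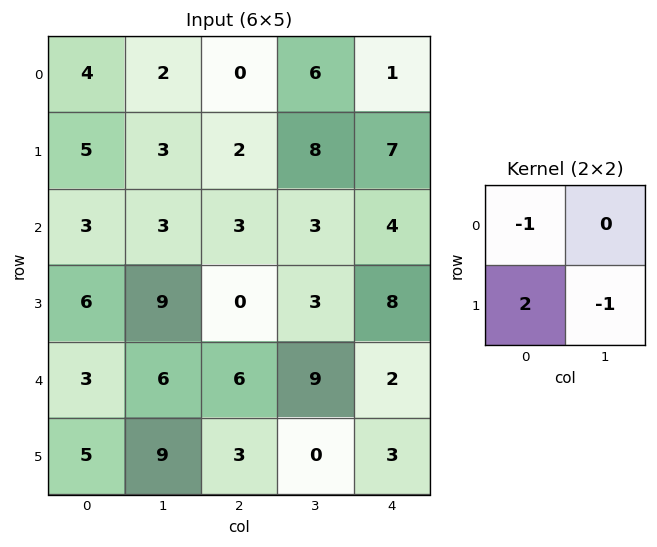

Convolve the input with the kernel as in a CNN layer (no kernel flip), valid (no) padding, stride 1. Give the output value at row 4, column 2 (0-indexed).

0

The receptive field on the input at this output position is [6 9 / 3 0]. Elementwise product with the kernel and sum: 6·-1 + 3·2 + 0·-1.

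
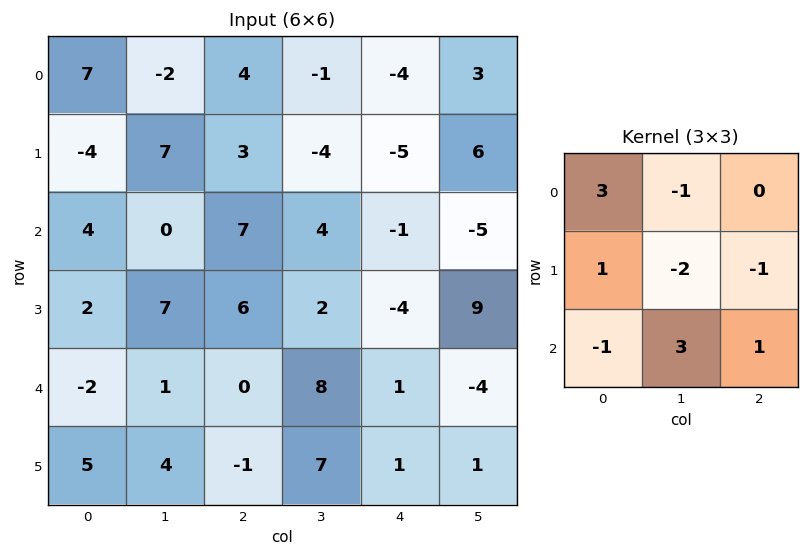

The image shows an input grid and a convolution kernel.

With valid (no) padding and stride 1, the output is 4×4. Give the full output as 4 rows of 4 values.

Output[0,0]: The receptive field on the input at this output position is [7 -2 4 / -4 7 3 / 4 0 7]. Elementwise product with the kernel and sum: 7·3 + -2·-1 + -4·1 + 7·-2 + 3·-1 + 4·-1 + 0·3 + 7·1.

5 20 33 -11
3 13 9 -1
-1 -7 48 5
1 8 22 17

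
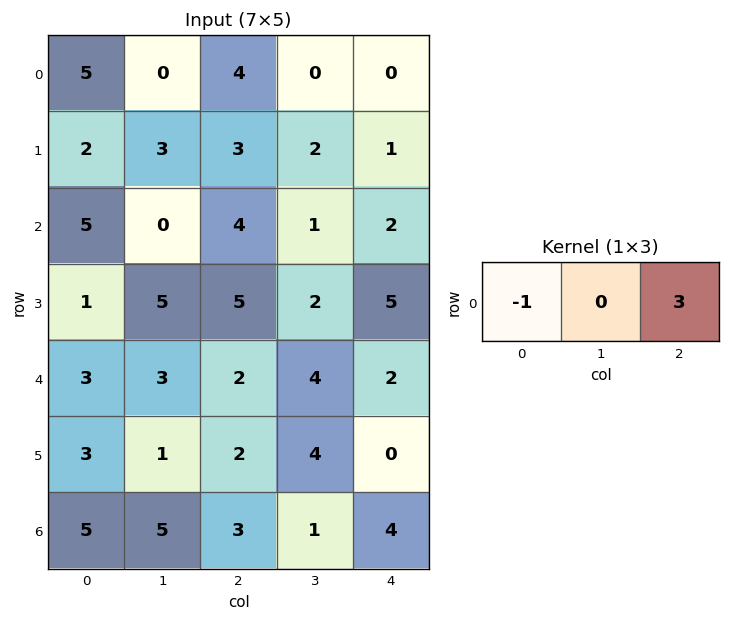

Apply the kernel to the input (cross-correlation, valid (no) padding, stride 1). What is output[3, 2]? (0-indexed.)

10

The receptive field on the input at this output position is [5 2 5]. Elementwise product with the kernel and sum: 5·-1 + 5·3.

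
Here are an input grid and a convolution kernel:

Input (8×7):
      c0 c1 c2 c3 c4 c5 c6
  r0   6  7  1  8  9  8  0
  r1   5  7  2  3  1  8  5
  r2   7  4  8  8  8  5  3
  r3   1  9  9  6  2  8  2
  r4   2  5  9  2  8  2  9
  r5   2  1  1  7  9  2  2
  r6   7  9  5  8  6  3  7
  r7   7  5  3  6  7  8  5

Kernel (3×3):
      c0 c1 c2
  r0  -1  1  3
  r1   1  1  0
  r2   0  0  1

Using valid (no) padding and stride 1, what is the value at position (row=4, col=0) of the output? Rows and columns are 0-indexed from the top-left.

38

The receptive field on the input at this output position is [2 5 9 / 2 1 1 / 7 9 5]. Elementwise product with the kernel and sum: 2·-1 + 5·1 + 9·3 + 2·1 + 1·1 + 5·1.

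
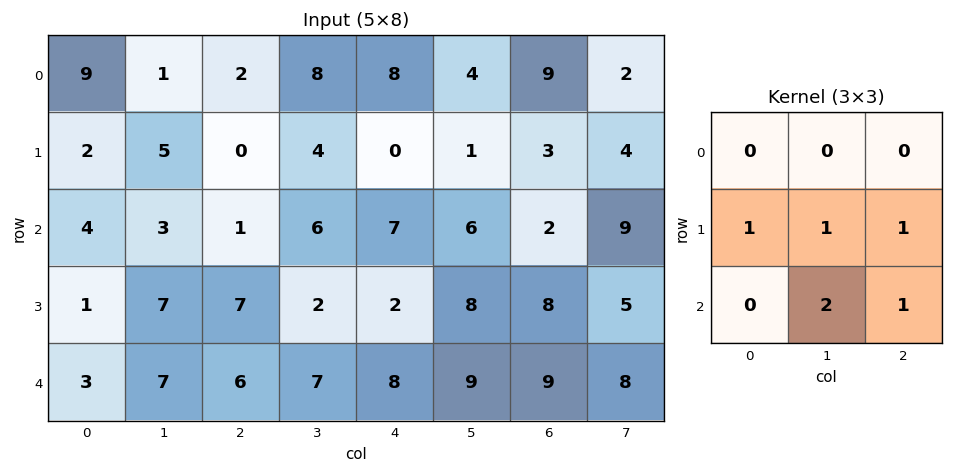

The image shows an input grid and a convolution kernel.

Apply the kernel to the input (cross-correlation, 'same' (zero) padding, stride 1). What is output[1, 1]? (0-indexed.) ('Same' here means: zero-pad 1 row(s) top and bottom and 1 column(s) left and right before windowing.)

The receptive field on the zero-padded input at this output position is [9 1 2 / 2 5 0 / 4 3 1]. Elementwise product with the kernel and sum: 2·1 + 5·1 + 0·1 + 3·2 + 1·1.

14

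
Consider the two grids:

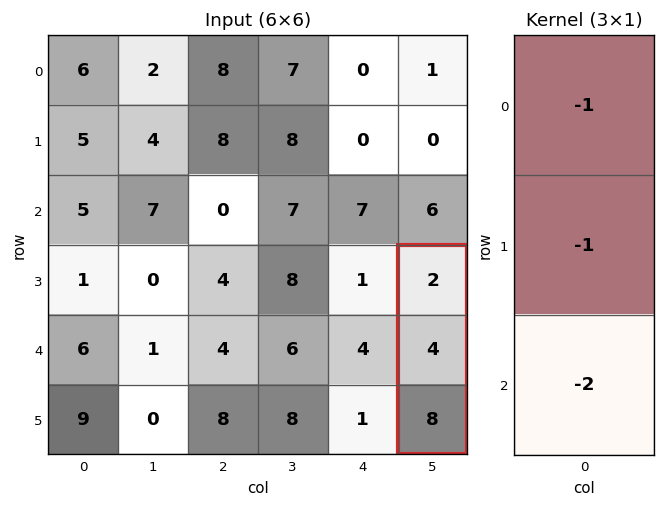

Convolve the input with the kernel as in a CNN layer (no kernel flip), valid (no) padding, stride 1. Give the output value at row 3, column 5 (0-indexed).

-22

The receptive field on the input at this output position is [2 / 4 / 8]. Elementwise product with the kernel and sum: 2·-1 + 4·-1 + 8·-2.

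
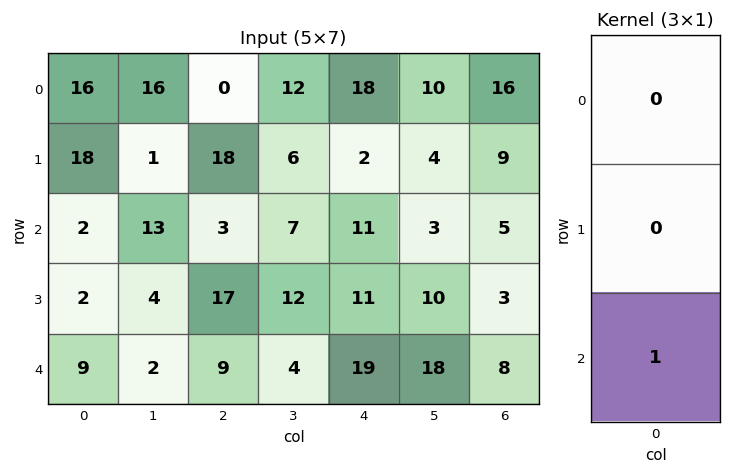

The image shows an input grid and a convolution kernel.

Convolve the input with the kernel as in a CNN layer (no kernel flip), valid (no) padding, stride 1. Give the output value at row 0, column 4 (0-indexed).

The receptive field on the input at this output position is [18 / 2 / 11]. Elementwise product with the kernel and sum: 11·1.

11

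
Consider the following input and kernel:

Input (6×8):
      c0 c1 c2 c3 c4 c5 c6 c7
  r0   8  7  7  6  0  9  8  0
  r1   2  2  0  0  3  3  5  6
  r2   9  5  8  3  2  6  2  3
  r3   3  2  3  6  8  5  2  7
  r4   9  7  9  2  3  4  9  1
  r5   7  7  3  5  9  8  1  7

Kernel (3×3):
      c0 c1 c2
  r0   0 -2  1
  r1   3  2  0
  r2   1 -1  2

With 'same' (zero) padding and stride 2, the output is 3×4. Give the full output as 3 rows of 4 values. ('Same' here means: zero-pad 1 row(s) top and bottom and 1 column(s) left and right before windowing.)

Output[0,0]: The receptive field on the zero-padded input at this output position is [0 0 0 / 0 8 7 / 0 2 2]. Elementwise product with the kernel and sum: 0·-2 + 0·1 + 0·3 + 8·2 + 0·1 + 2·-1 + 2·2.
Output[0,1]: The receptive field on the zero-padded input at this output position is [0 0 0 / 7 7 6 / 2 0 0]. Elementwise product with the kernel and sum: 0·-2 + 0·1 + 7·3 + 7·2 + 2·1 + 0·-1 + 0·2.

18 37 21 53
17 42 18 35
21 53 13 54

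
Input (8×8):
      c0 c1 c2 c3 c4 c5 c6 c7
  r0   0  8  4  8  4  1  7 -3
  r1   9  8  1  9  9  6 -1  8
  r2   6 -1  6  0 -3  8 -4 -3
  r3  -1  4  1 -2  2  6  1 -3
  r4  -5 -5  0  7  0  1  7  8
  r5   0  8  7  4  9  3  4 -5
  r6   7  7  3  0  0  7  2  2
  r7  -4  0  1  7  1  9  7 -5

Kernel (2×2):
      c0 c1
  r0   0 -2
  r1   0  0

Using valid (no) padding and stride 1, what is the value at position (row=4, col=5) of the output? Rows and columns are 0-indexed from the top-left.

-14

The receptive field on the input at this output position is [1 7 / 3 4]. Elementwise product with the kernel and sum: 7·-2.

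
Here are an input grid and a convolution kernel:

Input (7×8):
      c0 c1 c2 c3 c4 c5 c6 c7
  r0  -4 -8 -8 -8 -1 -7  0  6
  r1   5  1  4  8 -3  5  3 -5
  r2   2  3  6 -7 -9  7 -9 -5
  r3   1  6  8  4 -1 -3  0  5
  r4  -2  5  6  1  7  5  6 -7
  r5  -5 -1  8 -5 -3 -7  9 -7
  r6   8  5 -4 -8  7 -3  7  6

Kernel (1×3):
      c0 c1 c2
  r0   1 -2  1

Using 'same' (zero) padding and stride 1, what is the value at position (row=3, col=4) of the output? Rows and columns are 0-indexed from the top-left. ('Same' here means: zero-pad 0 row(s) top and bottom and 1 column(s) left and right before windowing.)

The receptive field on the zero-padded input at this output position is [4 -1 -3]. Elementwise product with the kernel and sum: 4·1 + -1·-2 + -3·1.

3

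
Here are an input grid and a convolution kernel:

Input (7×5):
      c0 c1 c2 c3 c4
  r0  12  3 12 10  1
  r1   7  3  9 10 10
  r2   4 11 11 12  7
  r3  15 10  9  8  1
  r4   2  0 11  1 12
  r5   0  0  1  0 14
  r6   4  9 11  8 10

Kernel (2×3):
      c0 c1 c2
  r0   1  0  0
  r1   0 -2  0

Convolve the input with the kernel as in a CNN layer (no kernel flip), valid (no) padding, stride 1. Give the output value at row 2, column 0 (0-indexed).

-16

The receptive field on the input at this output position is [4 11 11 / 15 10 9]. Elementwise product with the kernel and sum: 4·1 + 10·-2.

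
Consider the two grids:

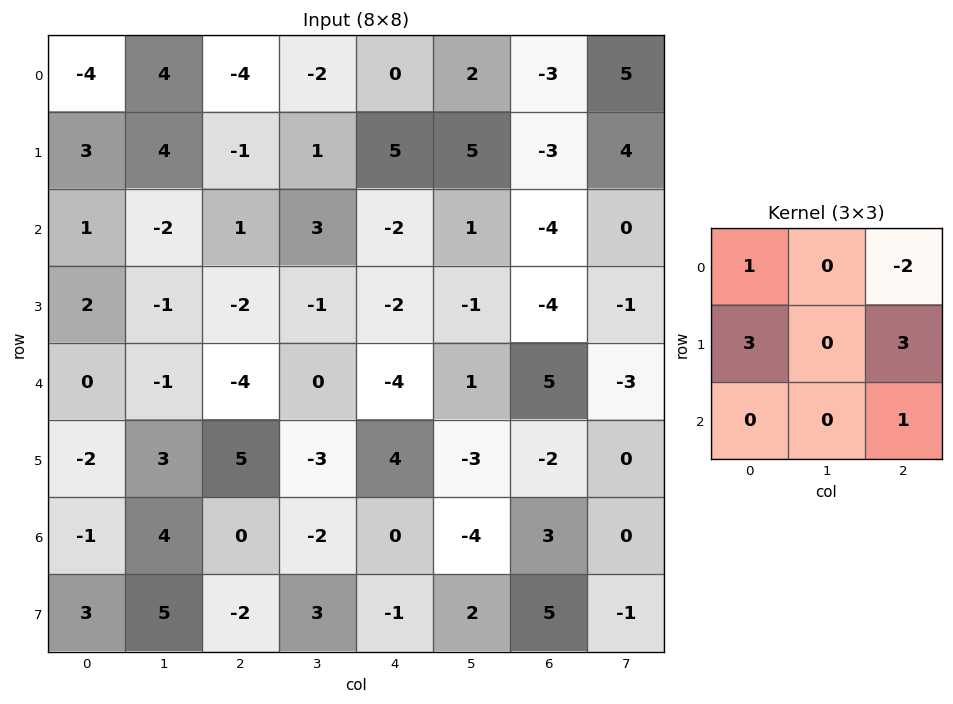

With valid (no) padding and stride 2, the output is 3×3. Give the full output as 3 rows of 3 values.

Output[0,0]: The receptive field on the input at this output position is [-4 4 -4 / 3 4 -1 / 1 -2 1]. Elementwise product with the kernel and sum: -4·1 + -4·-2 + 3·3 + -1·3 + 1·1.
Output[0,1]: The receptive field on the input at this output position is [-4 -2 0 / -1 1 5 / 1 3 -2]. Elementwise product with the kernel and sum: -4·1 + 0·-2 + -1·3 + 5·3 + -2·1.

11 6 8
-5 -11 -7
17 31 -5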